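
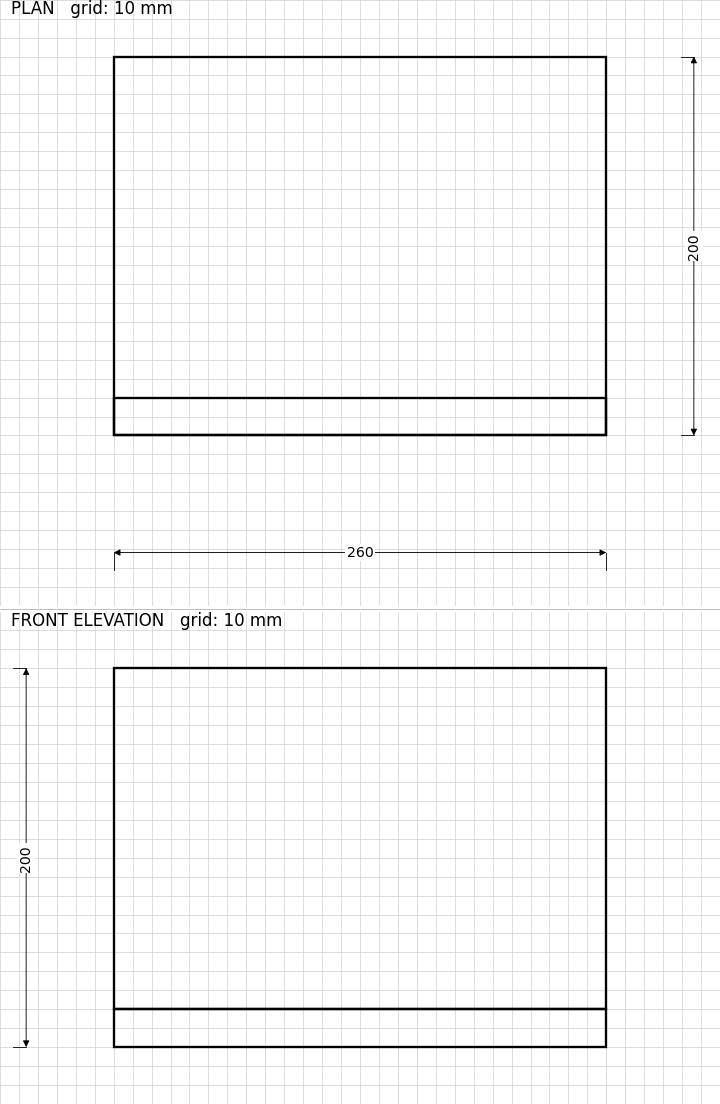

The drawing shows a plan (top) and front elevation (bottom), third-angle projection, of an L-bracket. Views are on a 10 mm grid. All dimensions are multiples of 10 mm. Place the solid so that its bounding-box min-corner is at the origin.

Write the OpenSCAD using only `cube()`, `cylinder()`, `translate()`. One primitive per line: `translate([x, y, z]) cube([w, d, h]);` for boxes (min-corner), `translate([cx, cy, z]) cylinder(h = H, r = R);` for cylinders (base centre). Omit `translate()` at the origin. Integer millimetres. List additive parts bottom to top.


cube([260, 200, 20]);
translate([0, 0, 20]) cube([260, 20, 180]);


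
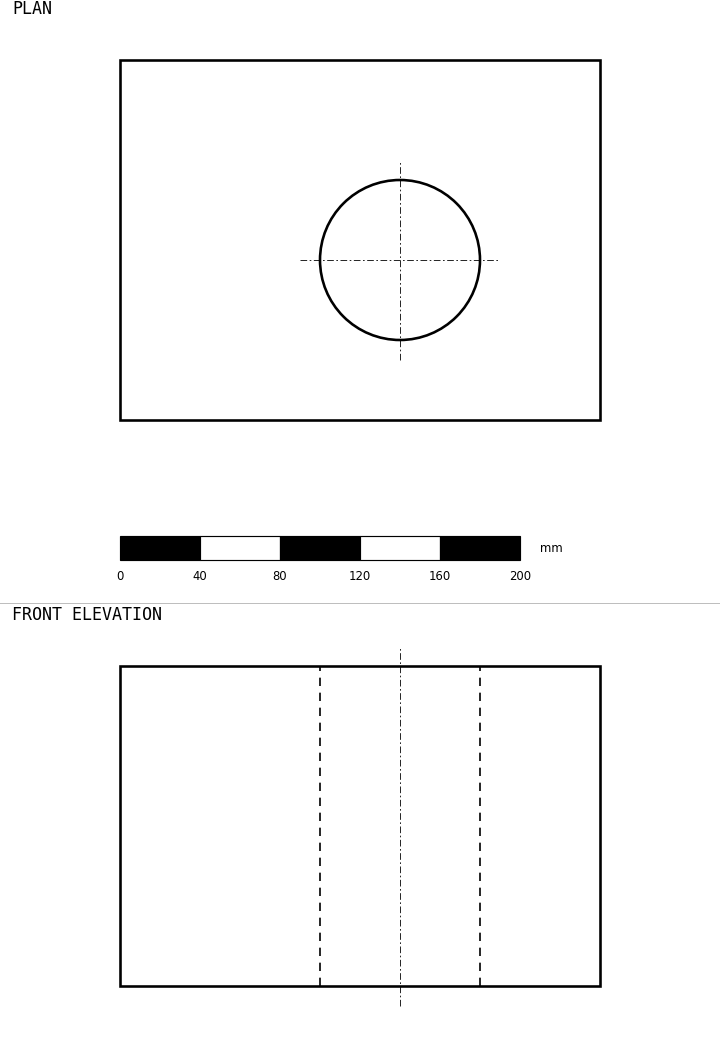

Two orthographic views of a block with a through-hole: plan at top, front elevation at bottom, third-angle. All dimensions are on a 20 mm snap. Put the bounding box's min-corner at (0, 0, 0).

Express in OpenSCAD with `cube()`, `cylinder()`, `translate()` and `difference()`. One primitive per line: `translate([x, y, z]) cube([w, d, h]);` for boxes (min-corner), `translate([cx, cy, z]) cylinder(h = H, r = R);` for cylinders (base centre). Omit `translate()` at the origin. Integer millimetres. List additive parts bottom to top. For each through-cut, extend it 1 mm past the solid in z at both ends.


difference() {
  cube([240, 180, 160]);
  translate([140, 80, -1]) cylinder(h = 162, r = 40);
}


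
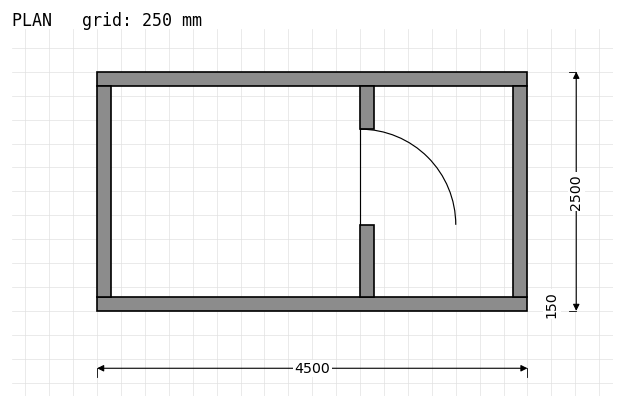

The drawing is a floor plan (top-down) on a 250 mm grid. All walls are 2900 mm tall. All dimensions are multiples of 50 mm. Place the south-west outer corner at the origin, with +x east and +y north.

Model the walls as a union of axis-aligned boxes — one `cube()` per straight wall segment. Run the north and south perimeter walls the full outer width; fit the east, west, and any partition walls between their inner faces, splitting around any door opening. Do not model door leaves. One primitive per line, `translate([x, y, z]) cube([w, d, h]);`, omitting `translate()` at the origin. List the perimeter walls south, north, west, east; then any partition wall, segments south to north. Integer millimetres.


cube([4500, 150, 2900]);
translate([0, 2350, 0]) cube([4500, 150, 2900]);
translate([0, 150, 0]) cube([150, 2200, 2900]);
translate([4350, 150, 0]) cube([150, 2200, 2900]);
translate([2750, 150, 0]) cube([150, 750, 2900]);
translate([2750, 1900, 0]) cube([150, 450, 2900]);


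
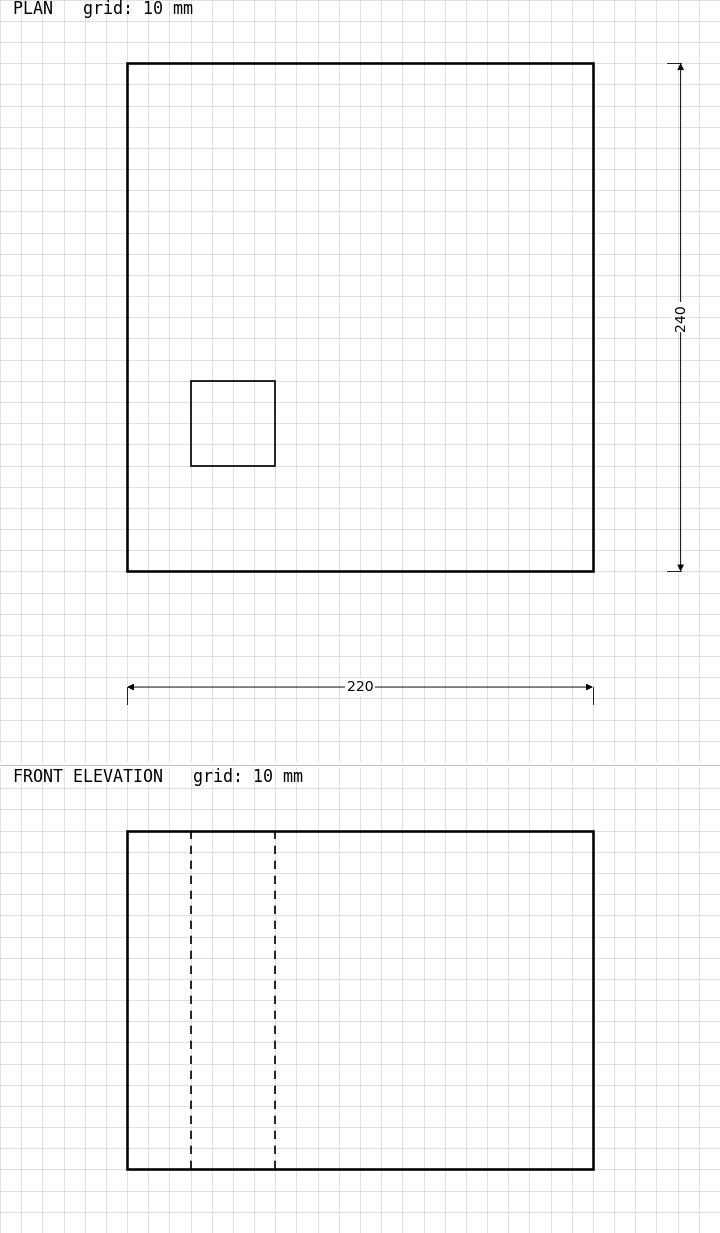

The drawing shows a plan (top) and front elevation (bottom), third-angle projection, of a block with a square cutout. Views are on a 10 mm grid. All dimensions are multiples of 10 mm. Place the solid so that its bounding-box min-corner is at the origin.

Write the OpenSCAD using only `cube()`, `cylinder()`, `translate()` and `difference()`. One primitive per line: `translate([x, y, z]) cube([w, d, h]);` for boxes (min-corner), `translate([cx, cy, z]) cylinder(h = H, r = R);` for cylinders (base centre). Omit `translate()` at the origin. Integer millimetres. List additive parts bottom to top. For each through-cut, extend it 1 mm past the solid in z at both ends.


difference() {
  cube([220, 240, 160]);
  translate([30, 50, -1]) cube([40, 40, 162]);
}


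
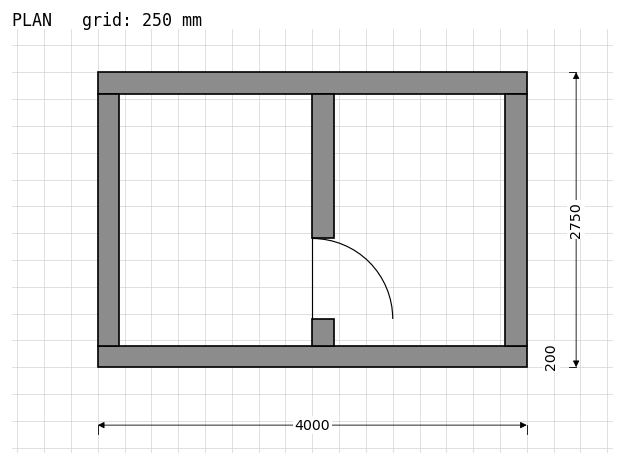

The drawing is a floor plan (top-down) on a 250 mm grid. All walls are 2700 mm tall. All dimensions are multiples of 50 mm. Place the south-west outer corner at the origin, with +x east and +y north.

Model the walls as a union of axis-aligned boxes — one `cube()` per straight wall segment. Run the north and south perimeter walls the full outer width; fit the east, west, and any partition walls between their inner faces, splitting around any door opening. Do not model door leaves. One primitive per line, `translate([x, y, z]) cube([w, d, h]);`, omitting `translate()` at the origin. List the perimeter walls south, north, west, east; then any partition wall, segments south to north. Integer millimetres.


cube([4000, 200, 2700]);
translate([0, 2550, 0]) cube([4000, 200, 2700]);
translate([0, 200, 0]) cube([200, 2350, 2700]);
translate([3800, 200, 0]) cube([200, 2350, 2700]);
translate([2000, 200, 0]) cube([200, 250, 2700]);
translate([2000, 1200, 0]) cube([200, 1350, 2700]);


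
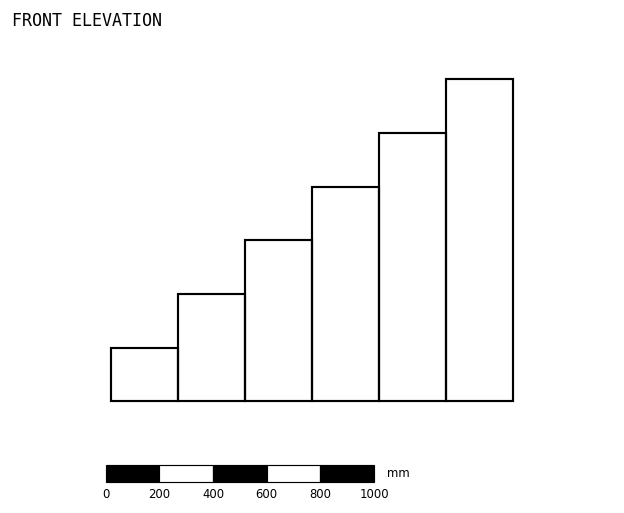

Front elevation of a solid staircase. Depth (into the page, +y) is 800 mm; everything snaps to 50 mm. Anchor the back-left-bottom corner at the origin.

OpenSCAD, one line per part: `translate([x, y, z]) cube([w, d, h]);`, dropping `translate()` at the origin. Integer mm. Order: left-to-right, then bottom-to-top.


cube([250, 800, 200]);
translate([250, 0, 0]) cube([250, 800, 400]);
translate([500, 0, 0]) cube([250, 800, 600]);
translate([750, 0, 0]) cube([250, 800, 800]);
translate([1000, 0, 0]) cube([250, 800, 1000]);
translate([1250, 0, 0]) cube([250, 800, 1200]);


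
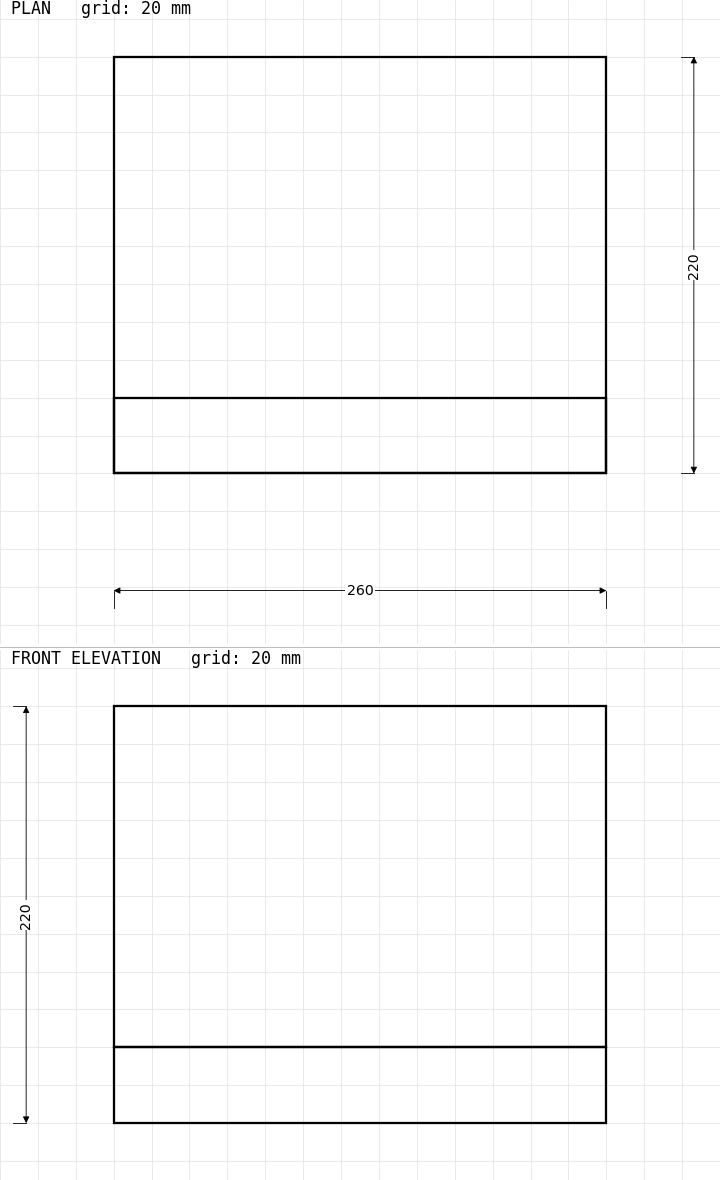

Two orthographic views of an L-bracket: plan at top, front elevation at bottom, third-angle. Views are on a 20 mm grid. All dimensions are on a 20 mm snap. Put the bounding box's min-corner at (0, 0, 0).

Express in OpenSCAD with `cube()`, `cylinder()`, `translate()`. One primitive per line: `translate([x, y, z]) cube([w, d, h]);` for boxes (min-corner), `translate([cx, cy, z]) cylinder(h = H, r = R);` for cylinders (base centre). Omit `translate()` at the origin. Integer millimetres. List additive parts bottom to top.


cube([260, 220, 40]);
translate([0, 0, 40]) cube([260, 40, 180]);


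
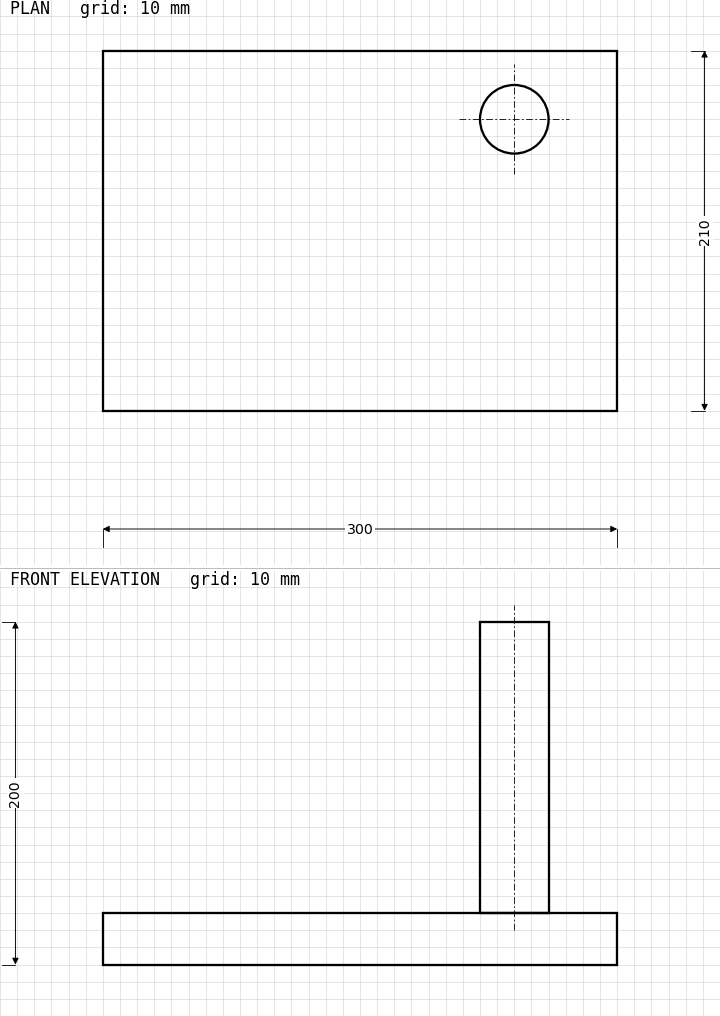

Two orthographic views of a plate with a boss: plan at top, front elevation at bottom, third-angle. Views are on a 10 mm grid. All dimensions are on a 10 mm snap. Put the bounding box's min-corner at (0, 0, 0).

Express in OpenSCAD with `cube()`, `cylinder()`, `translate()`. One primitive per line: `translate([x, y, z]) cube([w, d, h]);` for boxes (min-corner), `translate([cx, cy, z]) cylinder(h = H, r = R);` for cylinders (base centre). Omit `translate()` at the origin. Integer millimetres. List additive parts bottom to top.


cube([300, 210, 30]);
translate([240, 170, 30]) cylinder(h = 170, r = 20);


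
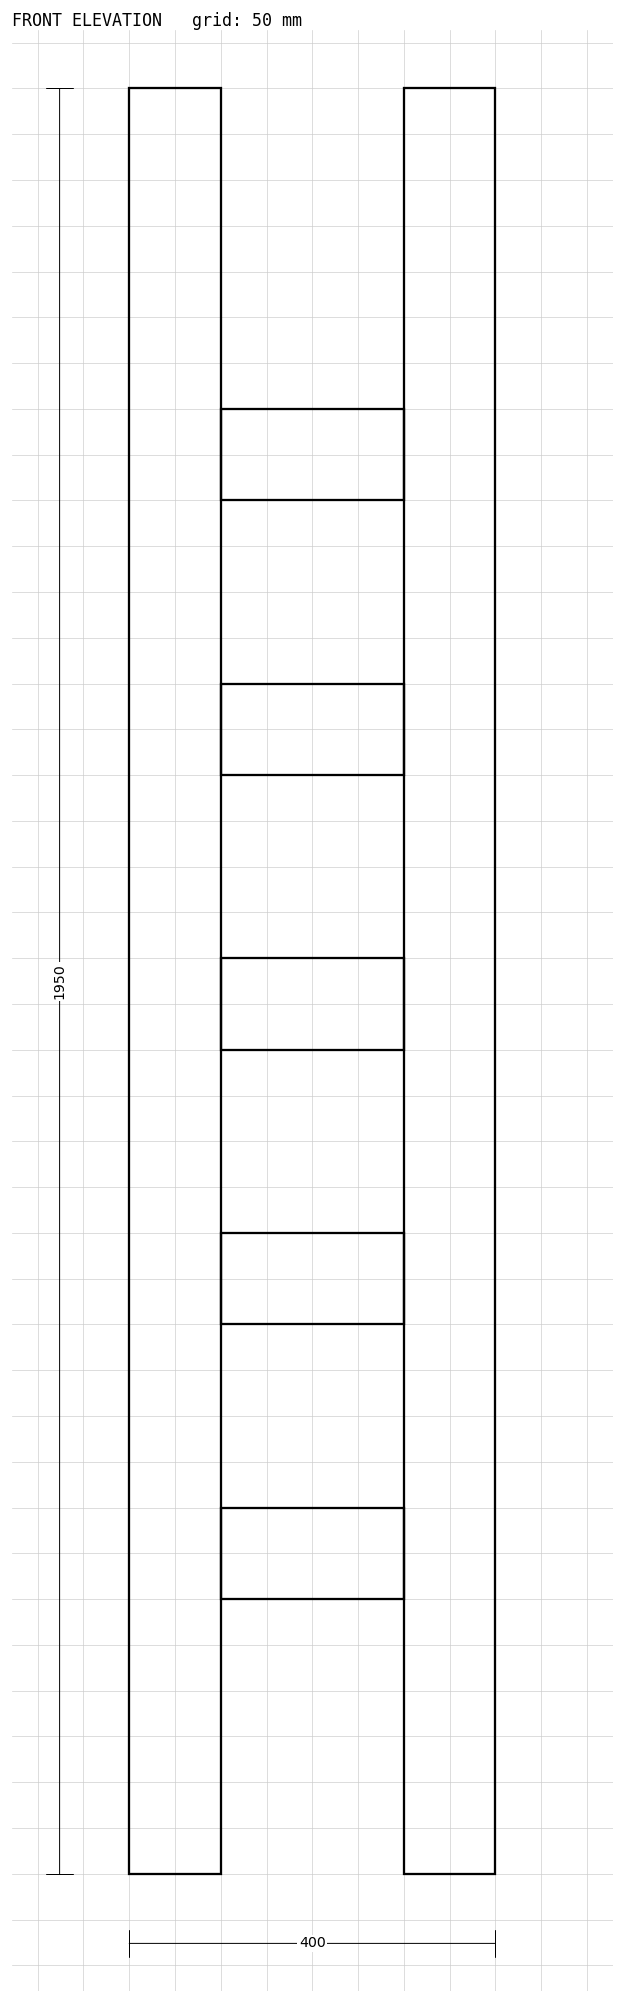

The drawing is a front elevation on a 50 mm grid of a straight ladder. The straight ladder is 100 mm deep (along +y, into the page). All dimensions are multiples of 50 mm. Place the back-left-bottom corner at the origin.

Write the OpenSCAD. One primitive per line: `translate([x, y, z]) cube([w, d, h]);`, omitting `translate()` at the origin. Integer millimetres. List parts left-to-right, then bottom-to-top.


cube([100, 100, 1950]);
translate([100, 0, 300]) cube([200, 100, 100]);
translate([100, 0, 600]) cube([200, 100, 100]);
translate([100, 0, 900]) cube([200, 100, 100]);
translate([100, 0, 1200]) cube([200, 100, 100]);
translate([100, 0, 1500]) cube([200, 100, 100]);
translate([300, 0, 0]) cube([100, 100, 1950]);


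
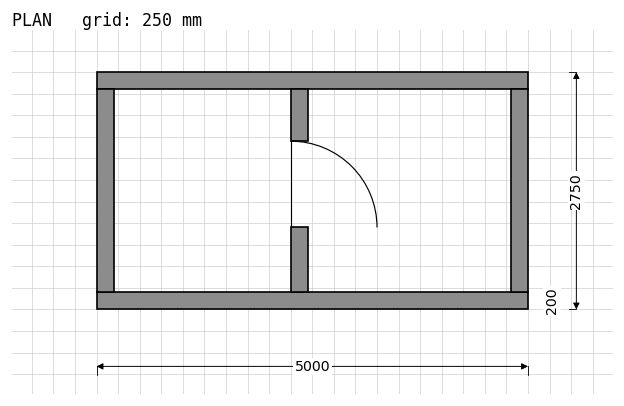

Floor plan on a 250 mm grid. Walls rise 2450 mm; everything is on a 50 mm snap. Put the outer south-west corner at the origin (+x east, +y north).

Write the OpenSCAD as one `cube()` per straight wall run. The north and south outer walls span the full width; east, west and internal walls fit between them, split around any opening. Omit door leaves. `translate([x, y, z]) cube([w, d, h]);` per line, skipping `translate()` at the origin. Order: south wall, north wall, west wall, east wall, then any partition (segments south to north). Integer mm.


cube([5000, 200, 2450]);
translate([0, 2550, 0]) cube([5000, 200, 2450]);
translate([0, 200, 0]) cube([200, 2350, 2450]);
translate([4800, 200, 0]) cube([200, 2350, 2450]);
translate([2250, 200, 0]) cube([200, 750, 2450]);
translate([2250, 1950, 0]) cube([200, 600, 2450]);


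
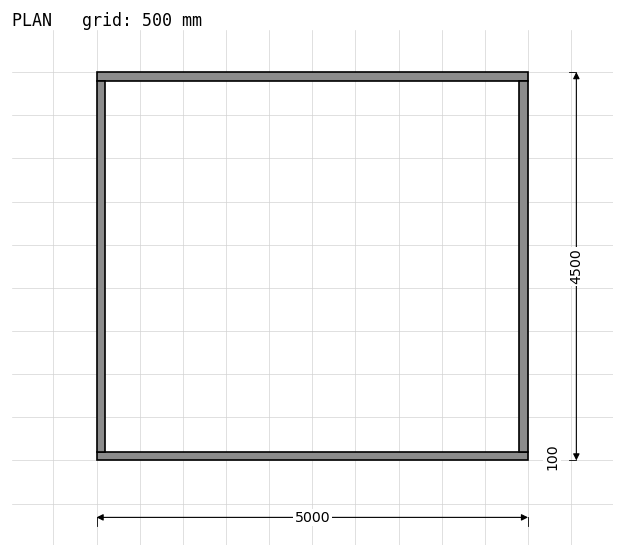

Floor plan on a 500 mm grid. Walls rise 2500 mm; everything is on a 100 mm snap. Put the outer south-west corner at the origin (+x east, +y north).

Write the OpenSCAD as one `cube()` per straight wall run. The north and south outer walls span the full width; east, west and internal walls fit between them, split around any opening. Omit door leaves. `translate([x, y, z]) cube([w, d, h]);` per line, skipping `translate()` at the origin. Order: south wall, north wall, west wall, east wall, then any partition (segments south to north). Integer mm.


cube([5000, 100, 2500]);
translate([0, 4400, 0]) cube([5000, 100, 2500]);
translate([0, 100, 0]) cube([100, 4300, 2500]);
translate([4900, 100, 0]) cube([100, 4300, 2500]);


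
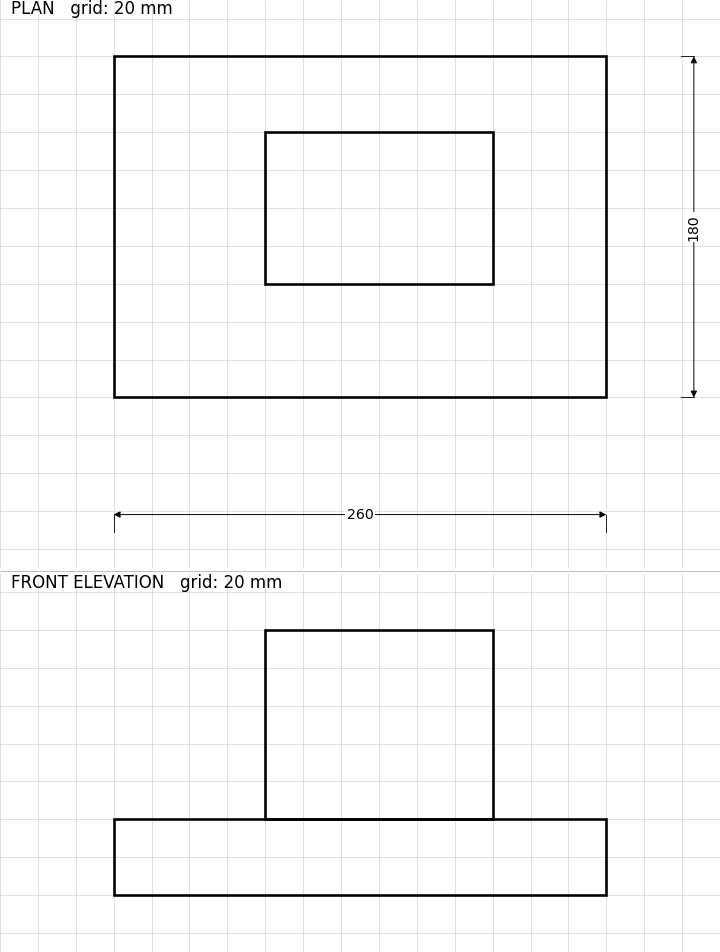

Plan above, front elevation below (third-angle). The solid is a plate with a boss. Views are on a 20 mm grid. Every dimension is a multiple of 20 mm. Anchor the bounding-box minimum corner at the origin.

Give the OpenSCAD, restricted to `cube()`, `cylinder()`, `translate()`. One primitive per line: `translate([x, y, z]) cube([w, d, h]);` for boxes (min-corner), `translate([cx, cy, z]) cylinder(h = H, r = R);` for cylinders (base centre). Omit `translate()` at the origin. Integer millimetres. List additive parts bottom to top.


cube([260, 180, 40]);
translate([80, 60, 40]) cube([120, 80, 100]);


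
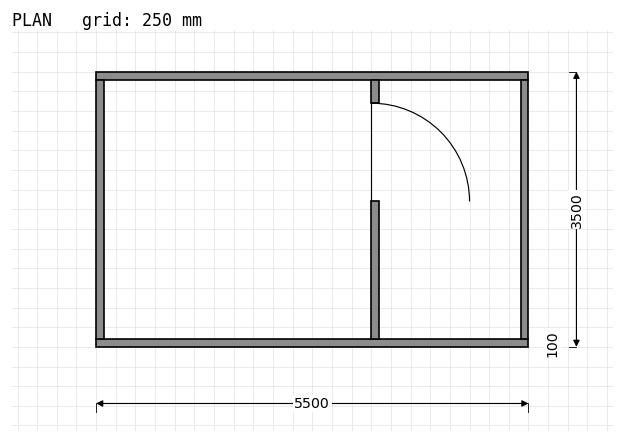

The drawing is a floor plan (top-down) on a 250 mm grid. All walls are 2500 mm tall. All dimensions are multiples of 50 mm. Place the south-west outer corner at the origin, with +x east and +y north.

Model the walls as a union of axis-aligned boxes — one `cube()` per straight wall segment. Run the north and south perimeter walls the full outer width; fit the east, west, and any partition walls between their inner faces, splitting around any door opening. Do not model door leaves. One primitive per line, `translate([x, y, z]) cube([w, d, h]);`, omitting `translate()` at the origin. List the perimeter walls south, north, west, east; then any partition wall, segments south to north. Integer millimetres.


cube([5500, 100, 2500]);
translate([0, 3400, 0]) cube([5500, 100, 2500]);
translate([0, 100, 0]) cube([100, 3300, 2500]);
translate([5400, 100, 0]) cube([100, 3300, 2500]);
translate([3500, 100, 0]) cube([100, 1750, 2500]);
translate([3500, 3100, 0]) cube([100, 300, 2500]);


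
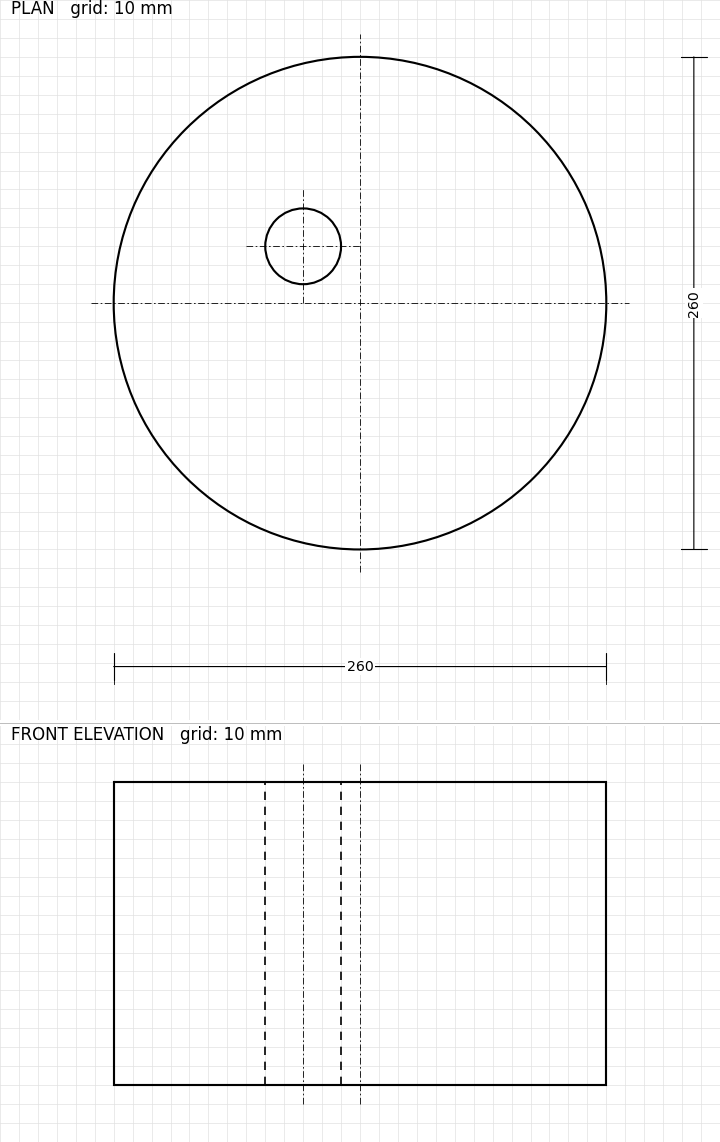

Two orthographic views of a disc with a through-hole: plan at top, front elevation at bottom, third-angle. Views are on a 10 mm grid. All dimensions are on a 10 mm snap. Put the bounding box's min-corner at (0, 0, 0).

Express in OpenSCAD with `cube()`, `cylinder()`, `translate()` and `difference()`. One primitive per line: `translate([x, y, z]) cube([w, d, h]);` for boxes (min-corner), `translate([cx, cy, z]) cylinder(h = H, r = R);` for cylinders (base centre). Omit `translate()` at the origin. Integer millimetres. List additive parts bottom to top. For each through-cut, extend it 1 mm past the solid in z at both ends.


difference() {
  translate([130, 130, 0]) cylinder(h = 160, r = 130);
  translate([100, 160, -1]) cylinder(h = 162, r = 20);
}


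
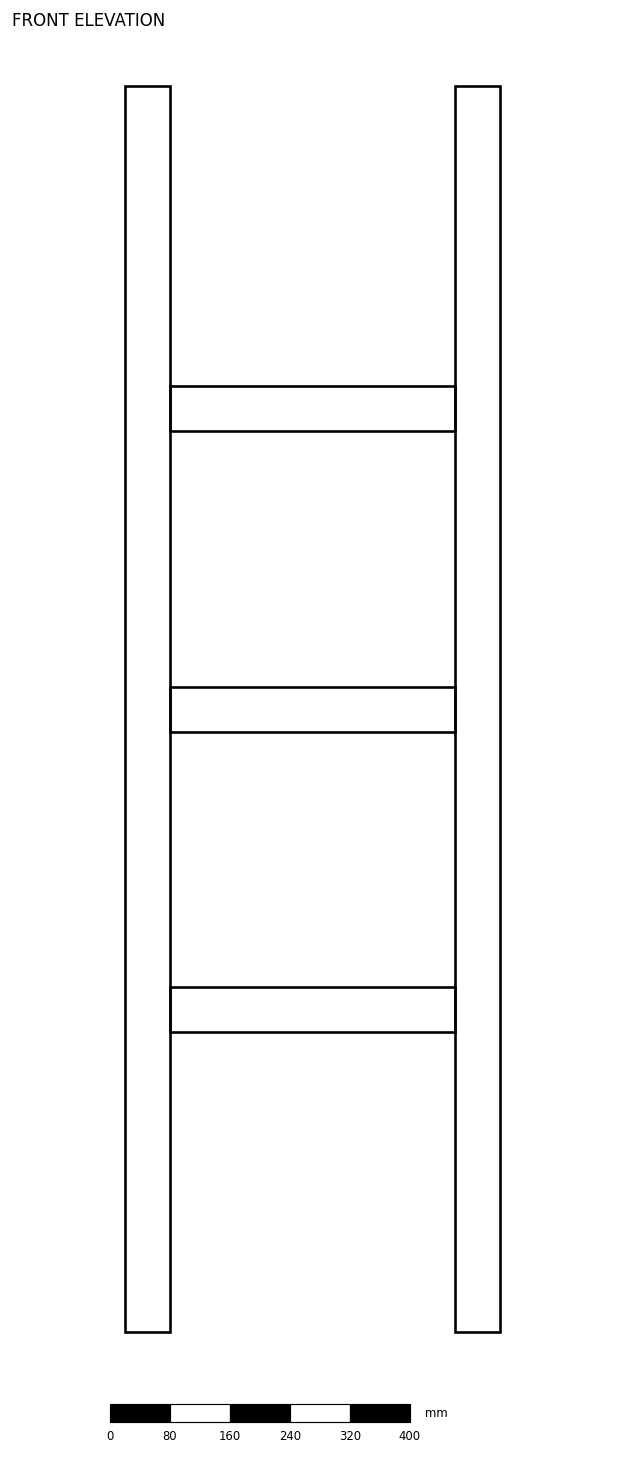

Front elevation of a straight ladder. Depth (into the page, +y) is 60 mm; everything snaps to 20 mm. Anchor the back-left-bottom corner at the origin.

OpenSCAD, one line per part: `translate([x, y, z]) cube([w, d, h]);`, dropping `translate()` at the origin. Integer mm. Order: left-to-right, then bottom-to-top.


cube([60, 60, 1660]);
translate([60, 0, 400]) cube([380, 60, 60]);
translate([60, 0, 800]) cube([380, 60, 60]);
translate([60, 0, 1200]) cube([380, 60, 60]);
translate([440, 0, 0]) cube([60, 60, 1660]);


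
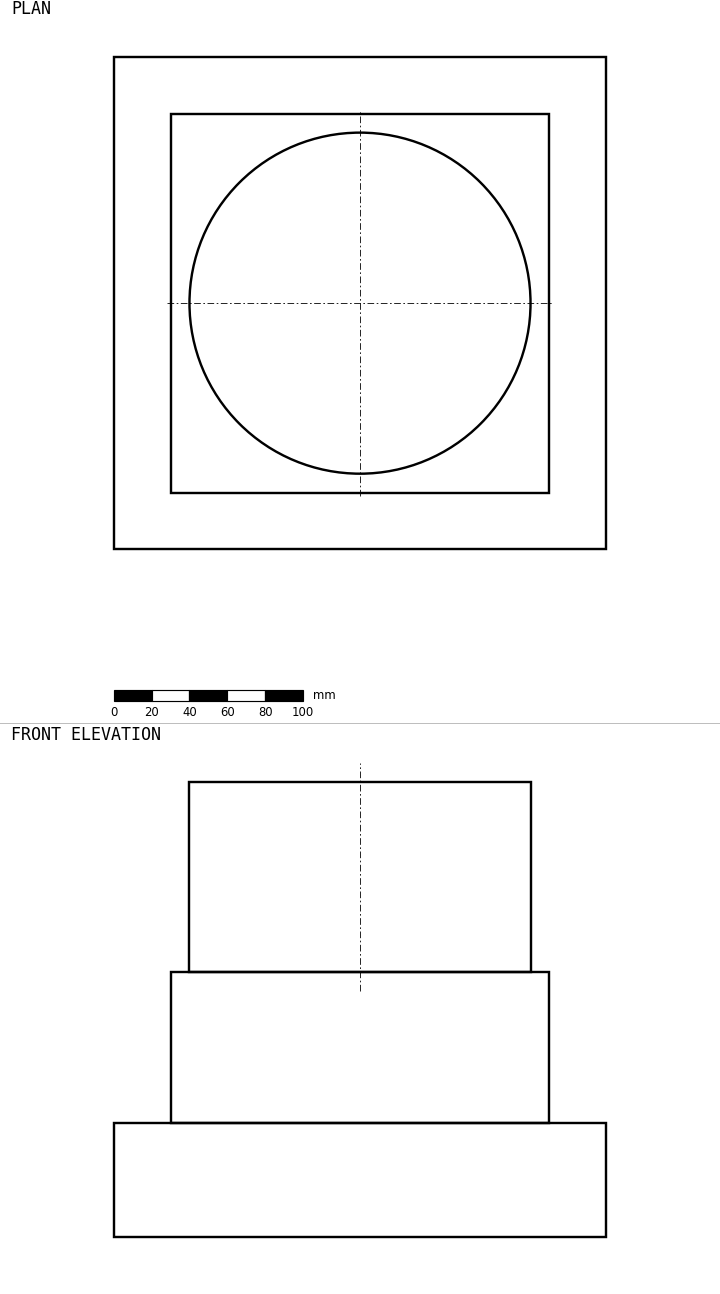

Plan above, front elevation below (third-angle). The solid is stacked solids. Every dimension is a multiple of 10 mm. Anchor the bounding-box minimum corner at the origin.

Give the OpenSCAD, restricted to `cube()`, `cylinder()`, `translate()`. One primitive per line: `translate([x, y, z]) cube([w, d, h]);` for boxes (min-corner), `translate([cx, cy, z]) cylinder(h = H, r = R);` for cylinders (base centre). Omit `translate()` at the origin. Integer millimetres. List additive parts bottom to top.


cube([260, 260, 60]);
translate([30, 30, 60]) cube([200, 200, 80]);
translate([130, 130, 140]) cylinder(h = 100, r = 90);


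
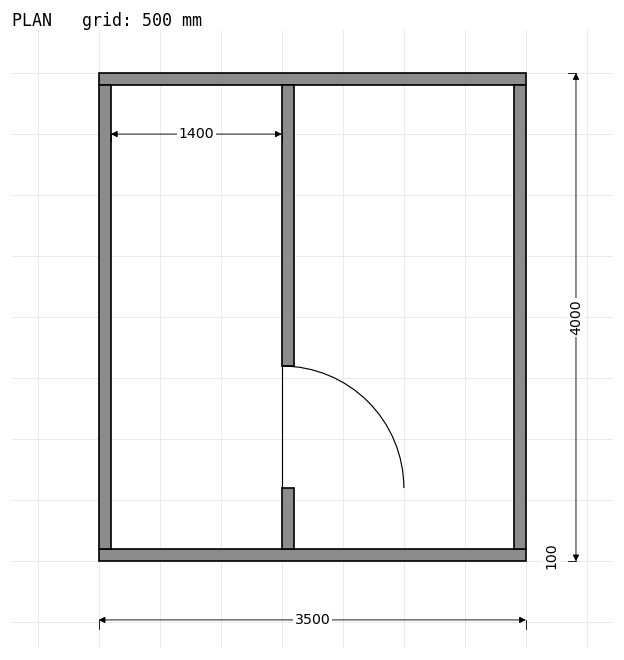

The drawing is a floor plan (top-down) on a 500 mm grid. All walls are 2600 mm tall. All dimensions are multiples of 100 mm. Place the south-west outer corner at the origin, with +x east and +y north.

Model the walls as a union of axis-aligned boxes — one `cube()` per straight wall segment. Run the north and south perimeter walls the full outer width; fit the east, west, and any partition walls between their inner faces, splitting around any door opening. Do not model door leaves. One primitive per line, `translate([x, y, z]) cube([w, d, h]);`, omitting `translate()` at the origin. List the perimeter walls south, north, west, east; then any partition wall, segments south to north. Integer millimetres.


cube([3500, 100, 2600]);
translate([0, 3900, 0]) cube([3500, 100, 2600]);
translate([0, 100, 0]) cube([100, 3800, 2600]);
translate([3400, 100, 0]) cube([100, 3800, 2600]);
translate([1500, 100, 0]) cube([100, 500, 2600]);
translate([1500, 1600, 0]) cube([100, 2300, 2600]);


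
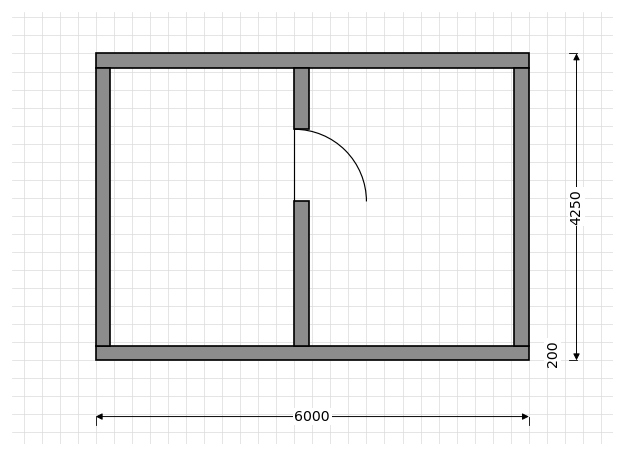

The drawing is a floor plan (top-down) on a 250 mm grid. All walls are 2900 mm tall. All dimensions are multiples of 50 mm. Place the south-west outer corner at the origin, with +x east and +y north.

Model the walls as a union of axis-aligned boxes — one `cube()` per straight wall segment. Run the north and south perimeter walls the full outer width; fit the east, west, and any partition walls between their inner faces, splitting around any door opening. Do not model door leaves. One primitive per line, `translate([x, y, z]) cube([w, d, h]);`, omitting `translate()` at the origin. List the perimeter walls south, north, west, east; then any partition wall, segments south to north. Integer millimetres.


cube([6000, 200, 2900]);
translate([0, 4050, 0]) cube([6000, 200, 2900]);
translate([0, 200, 0]) cube([200, 3850, 2900]);
translate([5800, 200, 0]) cube([200, 3850, 2900]);
translate([2750, 200, 0]) cube([200, 2000, 2900]);
translate([2750, 3200, 0]) cube([200, 850, 2900]);


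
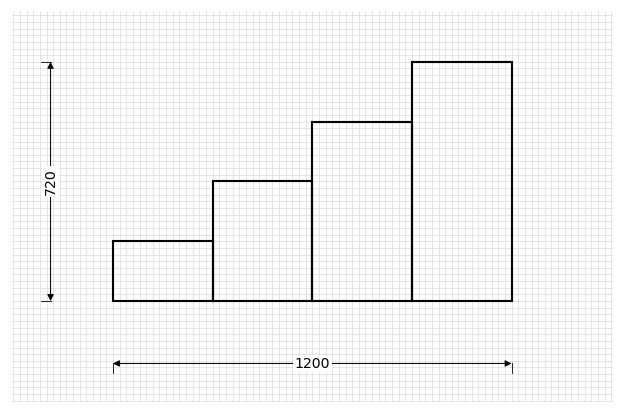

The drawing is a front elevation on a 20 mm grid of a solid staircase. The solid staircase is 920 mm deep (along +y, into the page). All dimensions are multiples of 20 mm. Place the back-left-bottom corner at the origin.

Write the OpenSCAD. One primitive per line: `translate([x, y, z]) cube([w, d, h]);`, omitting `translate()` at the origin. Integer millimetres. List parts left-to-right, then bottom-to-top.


cube([300, 920, 180]);
translate([300, 0, 0]) cube([300, 920, 360]);
translate([600, 0, 0]) cube([300, 920, 540]);
translate([900, 0, 0]) cube([300, 920, 720]);


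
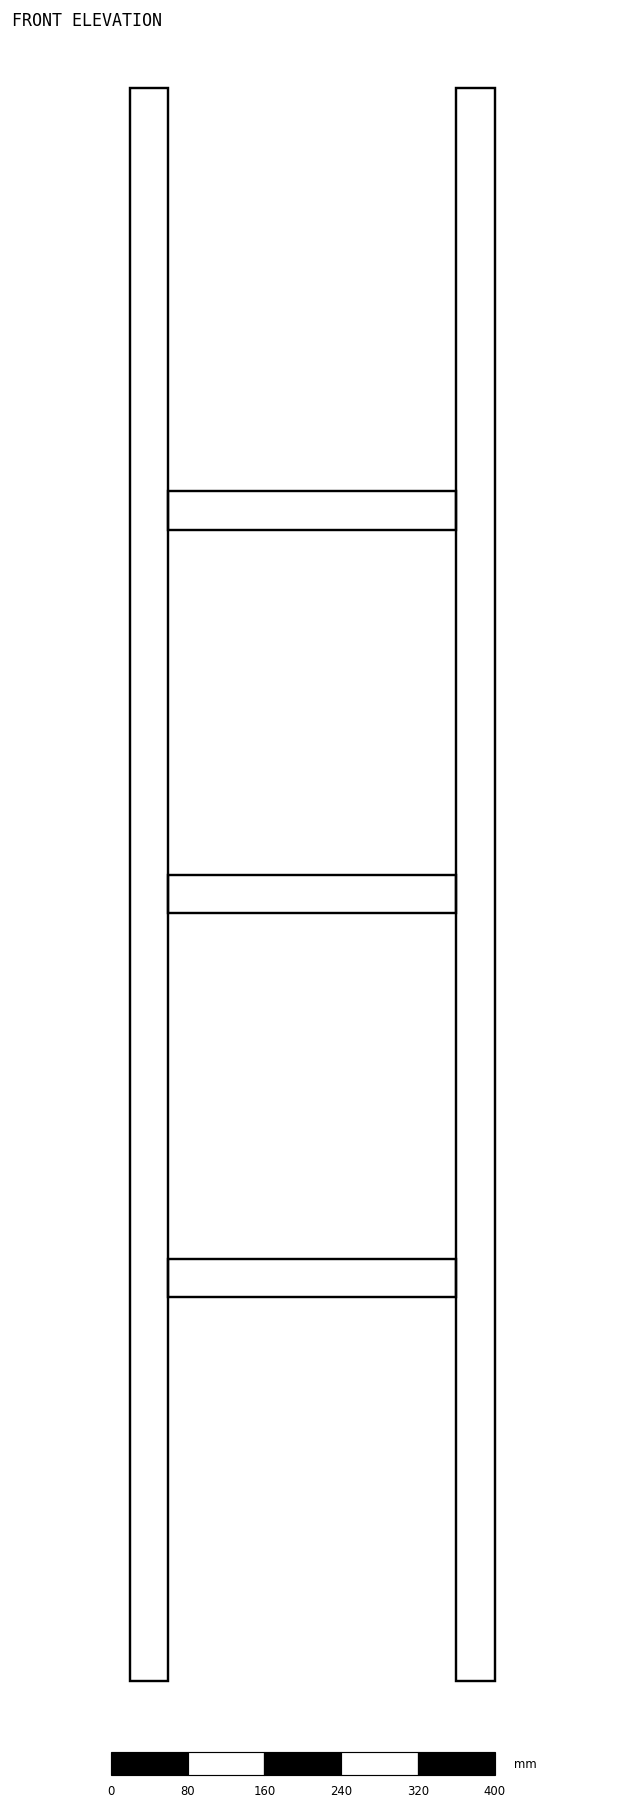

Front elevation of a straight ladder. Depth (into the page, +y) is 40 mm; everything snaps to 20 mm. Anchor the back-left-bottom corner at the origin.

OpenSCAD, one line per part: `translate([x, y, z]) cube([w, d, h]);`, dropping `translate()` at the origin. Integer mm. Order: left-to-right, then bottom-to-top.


cube([40, 40, 1660]);
translate([40, 0, 400]) cube([300, 40, 40]);
translate([40, 0, 800]) cube([300, 40, 40]);
translate([40, 0, 1200]) cube([300, 40, 40]);
translate([340, 0, 0]) cube([40, 40, 1660]);


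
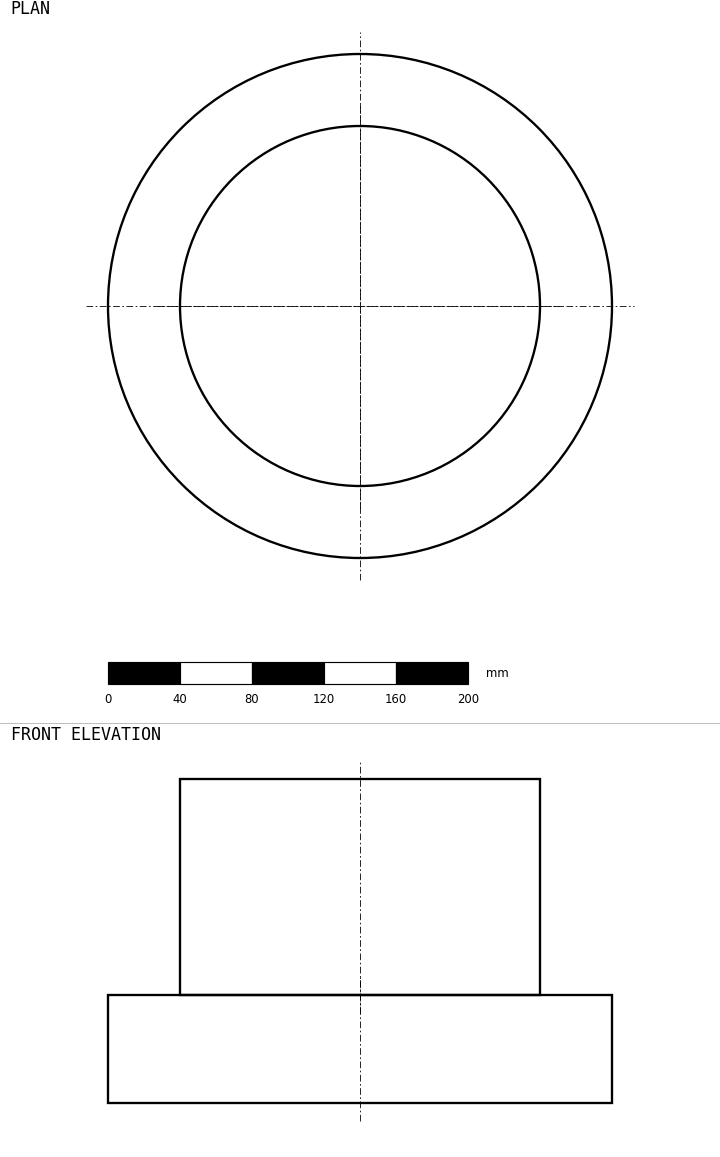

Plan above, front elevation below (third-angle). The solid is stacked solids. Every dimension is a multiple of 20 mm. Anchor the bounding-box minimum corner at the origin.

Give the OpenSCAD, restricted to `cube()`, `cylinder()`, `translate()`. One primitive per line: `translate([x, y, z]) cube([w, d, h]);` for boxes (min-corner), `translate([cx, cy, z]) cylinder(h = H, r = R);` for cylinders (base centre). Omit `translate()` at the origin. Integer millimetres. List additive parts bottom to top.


translate([140, 140, 0]) cylinder(h = 60, r = 140);
translate([140, 140, 60]) cylinder(h = 120, r = 100);


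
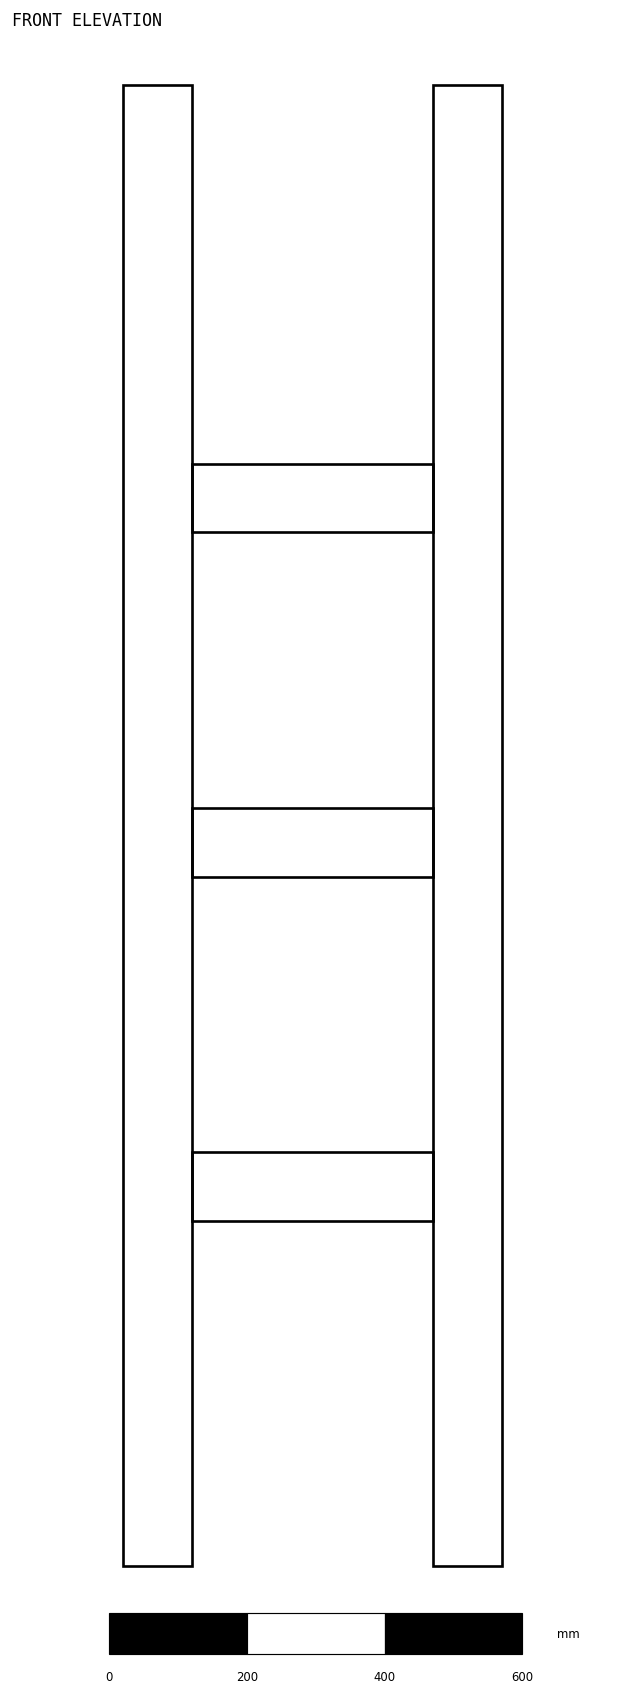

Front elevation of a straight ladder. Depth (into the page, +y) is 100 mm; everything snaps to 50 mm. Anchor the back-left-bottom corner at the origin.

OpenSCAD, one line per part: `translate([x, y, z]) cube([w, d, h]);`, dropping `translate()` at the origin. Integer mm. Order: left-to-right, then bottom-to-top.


cube([100, 100, 2150]);
translate([100, 0, 500]) cube([350, 100, 100]);
translate([100, 0, 1000]) cube([350, 100, 100]);
translate([100, 0, 1500]) cube([350, 100, 100]);
translate([450, 0, 0]) cube([100, 100, 2150]);


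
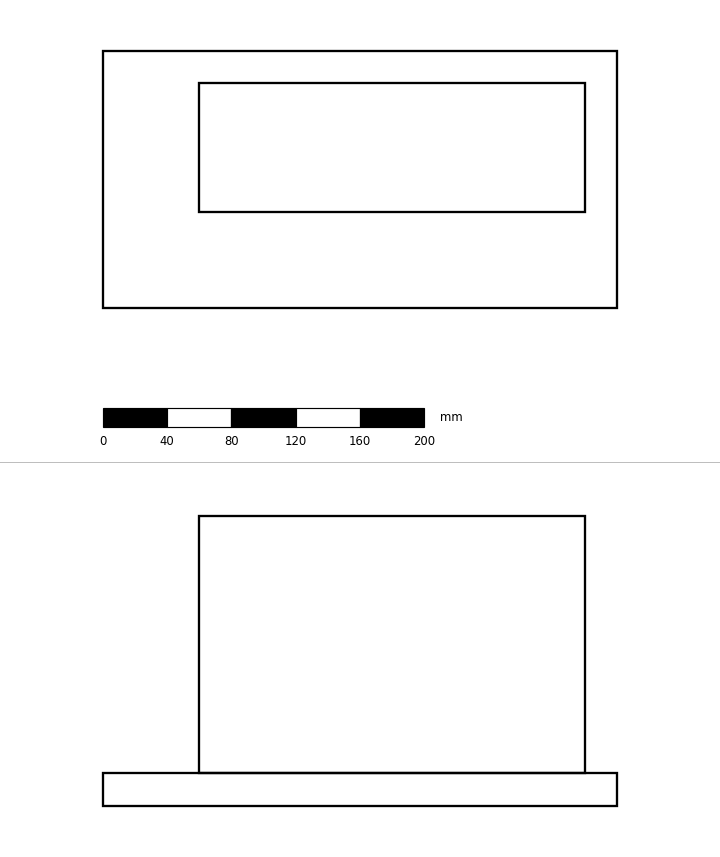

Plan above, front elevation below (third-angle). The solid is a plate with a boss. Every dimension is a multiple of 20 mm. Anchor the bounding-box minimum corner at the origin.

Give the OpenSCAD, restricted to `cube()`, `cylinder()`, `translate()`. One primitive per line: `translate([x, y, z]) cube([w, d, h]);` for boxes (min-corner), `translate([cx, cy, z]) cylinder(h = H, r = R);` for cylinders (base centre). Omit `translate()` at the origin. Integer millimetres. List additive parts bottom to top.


cube([320, 160, 20]);
translate([60, 60, 20]) cube([240, 80, 160]);


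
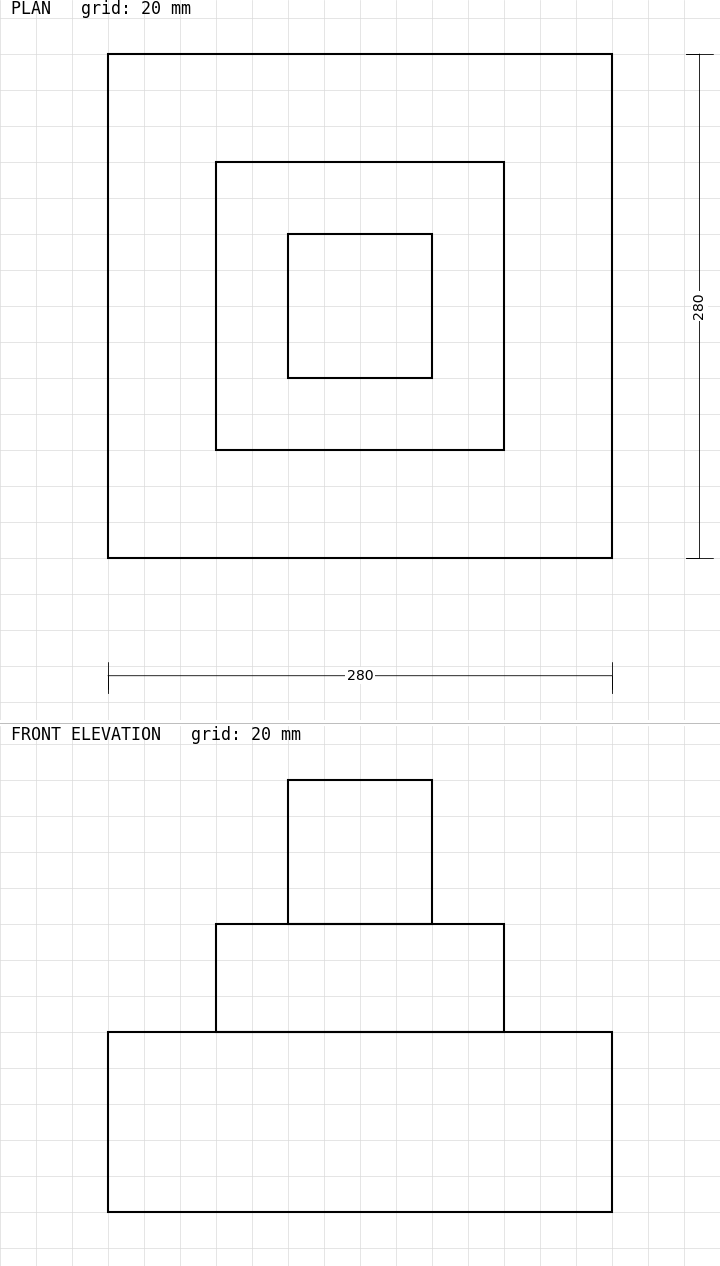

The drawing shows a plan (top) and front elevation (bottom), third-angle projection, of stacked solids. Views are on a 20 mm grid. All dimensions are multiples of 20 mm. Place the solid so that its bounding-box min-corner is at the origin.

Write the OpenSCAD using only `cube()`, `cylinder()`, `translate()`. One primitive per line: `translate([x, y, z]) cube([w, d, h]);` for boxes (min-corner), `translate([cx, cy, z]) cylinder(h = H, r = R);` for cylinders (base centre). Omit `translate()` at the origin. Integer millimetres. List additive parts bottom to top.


cube([280, 280, 100]);
translate([60, 60, 100]) cube([160, 160, 60]);
translate([100, 100, 160]) cube([80, 80, 80]);


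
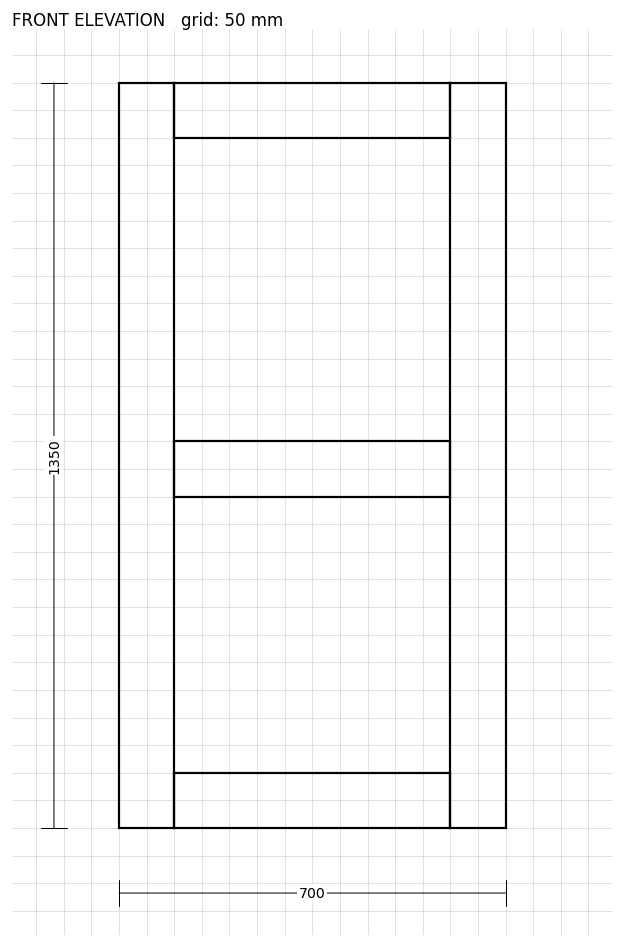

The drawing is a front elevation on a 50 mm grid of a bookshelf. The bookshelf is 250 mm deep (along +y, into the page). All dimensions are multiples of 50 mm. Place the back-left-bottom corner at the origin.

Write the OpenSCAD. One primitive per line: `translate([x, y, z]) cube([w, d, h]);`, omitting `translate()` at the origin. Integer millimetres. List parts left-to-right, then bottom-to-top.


cube([100, 250, 1350]);
translate([100, 0, 0]) cube([500, 250, 100]);
translate([100, 0, 600]) cube([500, 250, 100]);
translate([100, 0, 1250]) cube([500, 250, 100]);
translate([600, 0, 0]) cube([100, 250, 1350]);


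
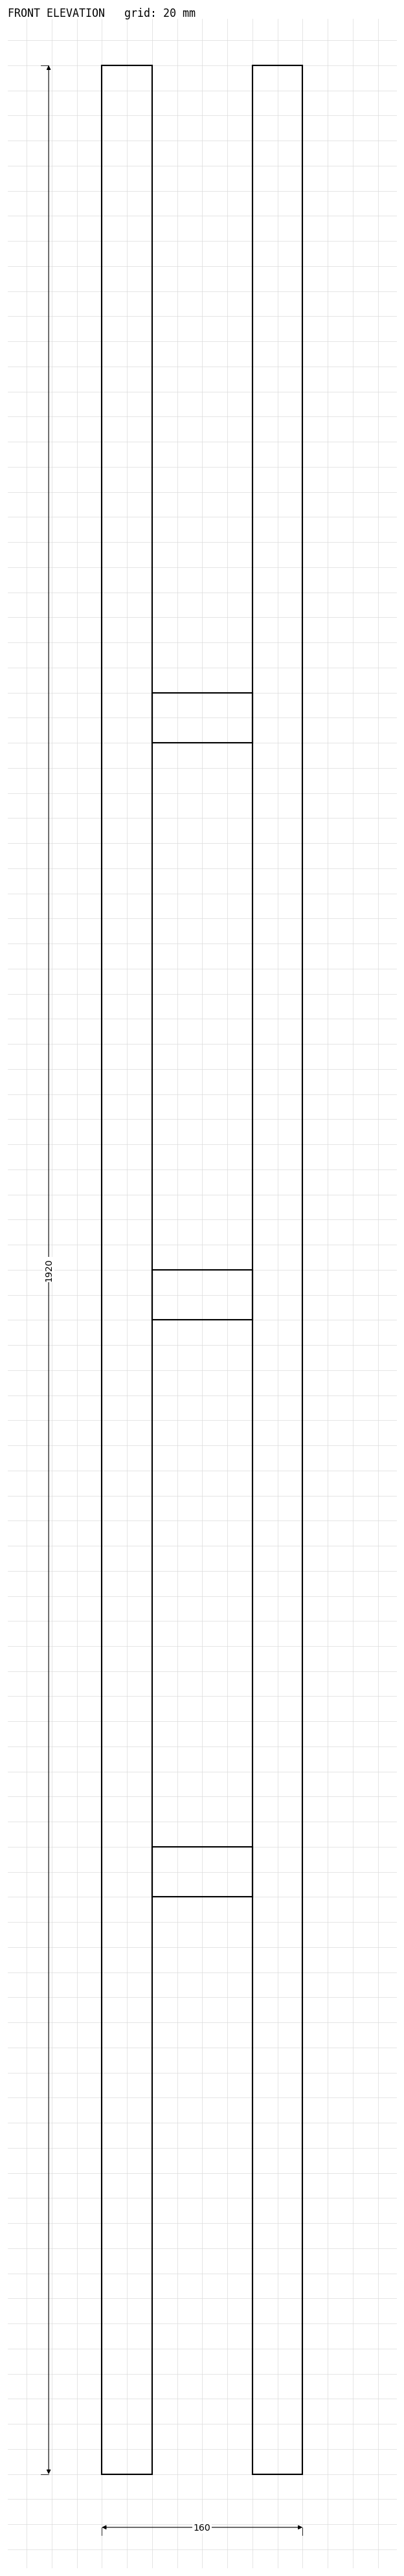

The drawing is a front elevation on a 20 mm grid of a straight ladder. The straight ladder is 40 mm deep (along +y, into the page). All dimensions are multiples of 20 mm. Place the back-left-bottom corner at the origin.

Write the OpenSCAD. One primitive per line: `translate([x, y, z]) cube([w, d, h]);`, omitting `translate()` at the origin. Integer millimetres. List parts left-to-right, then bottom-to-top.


cube([40, 40, 1920]);
translate([40, 0, 460]) cube([80, 40, 40]);
translate([40, 0, 920]) cube([80, 40, 40]);
translate([40, 0, 1380]) cube([80, 40, 40]);
translate([120, 0, 0]) cube([40, 40, 1920]);


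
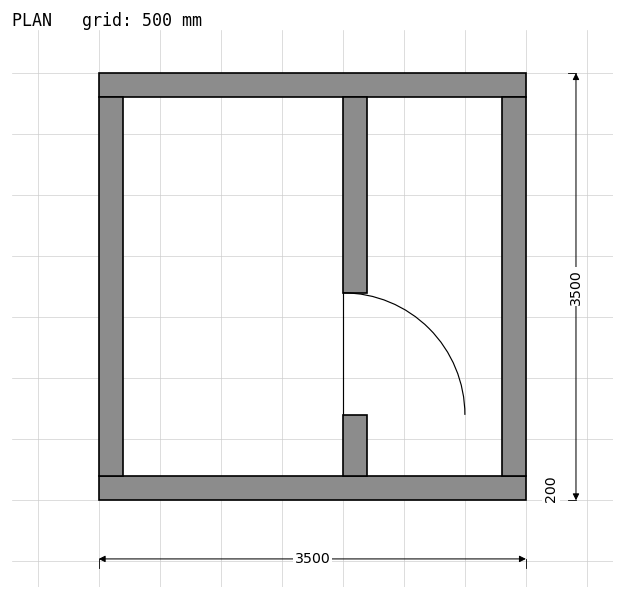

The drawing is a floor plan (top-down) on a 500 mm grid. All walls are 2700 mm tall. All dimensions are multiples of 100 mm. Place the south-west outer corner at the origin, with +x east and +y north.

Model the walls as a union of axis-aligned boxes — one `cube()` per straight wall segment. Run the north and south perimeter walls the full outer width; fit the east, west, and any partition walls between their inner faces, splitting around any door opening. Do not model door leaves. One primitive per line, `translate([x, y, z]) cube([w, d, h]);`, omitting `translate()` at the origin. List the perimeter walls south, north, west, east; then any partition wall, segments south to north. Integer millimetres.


cube([3500, 200, 2700]);
translate([0, 3300, 0]) cube([3500, 200, 2700]);
translate([0, 200, 0]) cube([200, 3100, 2700]);
translate([3300, 200, 0]) cube([200, 3100, 2700]);
translate([2000, 200, 0]) cube([200, 500, 2700]);
translate([2000, 1700, 0]) cube([200, 1600, 2700]);


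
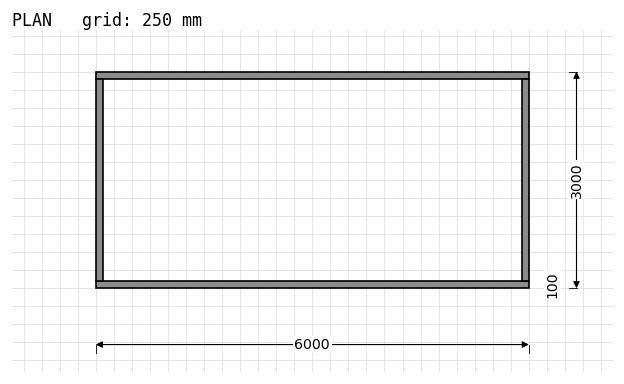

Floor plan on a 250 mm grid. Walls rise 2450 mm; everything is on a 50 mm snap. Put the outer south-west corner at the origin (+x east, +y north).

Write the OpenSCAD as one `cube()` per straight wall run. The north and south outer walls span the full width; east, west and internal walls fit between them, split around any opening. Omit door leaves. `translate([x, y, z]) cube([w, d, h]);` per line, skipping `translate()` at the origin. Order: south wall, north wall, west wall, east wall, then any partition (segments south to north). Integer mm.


cube([6000, 100, 2450]);
translate([0, 2900, 0]) cube([6000, 100, 2450]);
translate([0, 100, 0]) cube([100, 2800, 2450]);
translate([5900, 100, 0]) cube([100, 2800, 2450]);


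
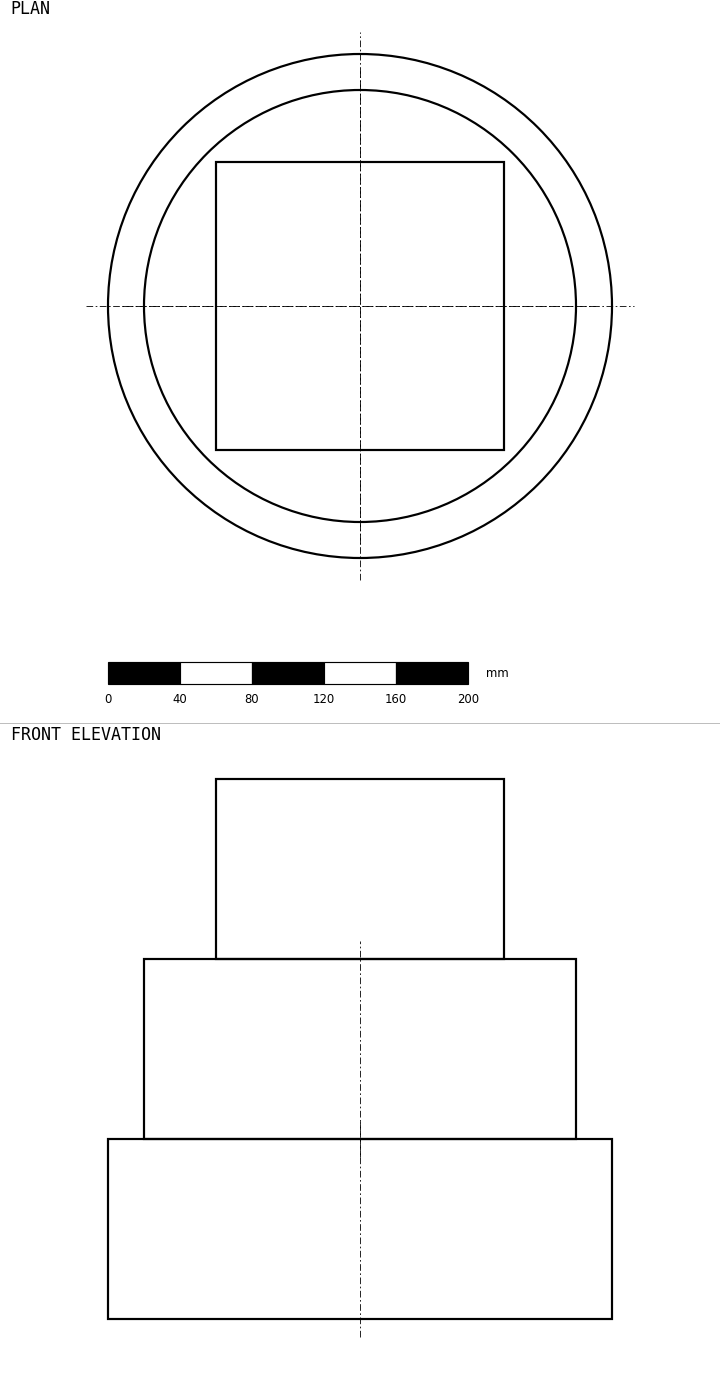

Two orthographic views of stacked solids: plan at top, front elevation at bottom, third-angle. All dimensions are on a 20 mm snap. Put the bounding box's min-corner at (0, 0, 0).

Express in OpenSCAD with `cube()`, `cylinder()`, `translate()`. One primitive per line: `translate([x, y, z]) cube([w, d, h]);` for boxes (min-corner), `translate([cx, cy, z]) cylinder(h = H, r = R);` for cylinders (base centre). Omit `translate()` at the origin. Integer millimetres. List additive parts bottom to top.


translate([140, 140, 0]) cylinder(h = 100, r = 140);
translate([140, 140, 100]) cylinder(h = 100, r = 120);
translate([60, 60, 200]) cube([160, 160, 100]);


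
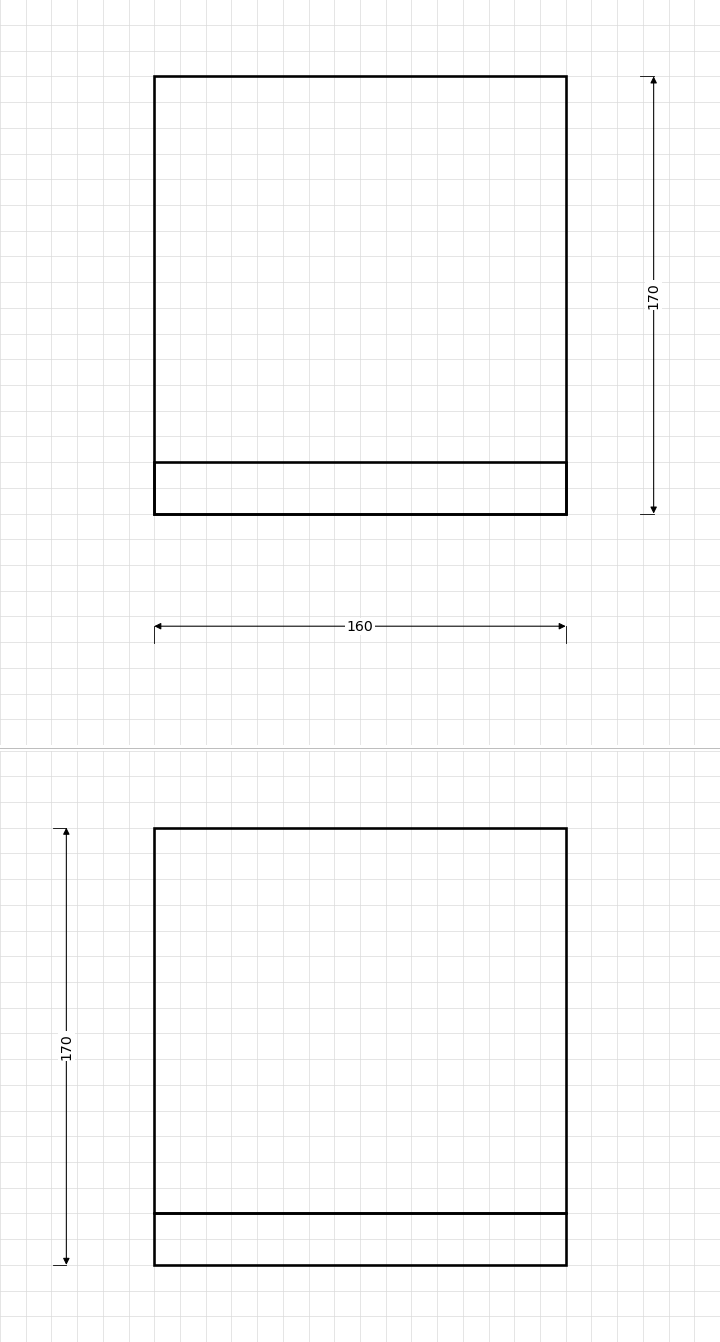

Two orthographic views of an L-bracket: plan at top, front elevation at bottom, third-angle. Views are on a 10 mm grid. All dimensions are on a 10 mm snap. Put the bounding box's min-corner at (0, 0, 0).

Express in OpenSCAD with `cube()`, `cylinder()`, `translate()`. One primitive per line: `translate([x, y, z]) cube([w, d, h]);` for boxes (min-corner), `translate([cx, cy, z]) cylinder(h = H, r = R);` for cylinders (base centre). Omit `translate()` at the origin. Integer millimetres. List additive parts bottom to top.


cube([160, 170, 20]);
translate([0, 0, 20]) cube([160, 20, 150]);


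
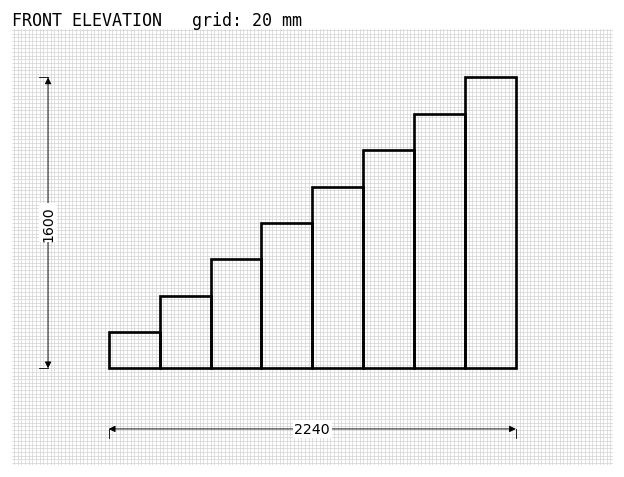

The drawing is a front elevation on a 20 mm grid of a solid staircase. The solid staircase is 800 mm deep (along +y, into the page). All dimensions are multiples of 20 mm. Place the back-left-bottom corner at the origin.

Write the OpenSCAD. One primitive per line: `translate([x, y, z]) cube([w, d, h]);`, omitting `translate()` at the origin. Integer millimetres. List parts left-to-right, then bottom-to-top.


cube([280, 800, 200]);
translate([280, 0, 0]) cube([280, 800, 400]);
translate([560, 0, 0]) cube([280, 800, 600]);
translate([840, 0, 0]) cube([280, 800, 800]);
translate([1120, 0, 0]) cube([280, 800, 1000]);
translate([1400, 0, 0]) cube([280, 800, 1200]);
translate([1680, 0, 0]) cube([280, 800, 1400]);
translate([1960, 0, 0]) cube([280, 800, 1600]);


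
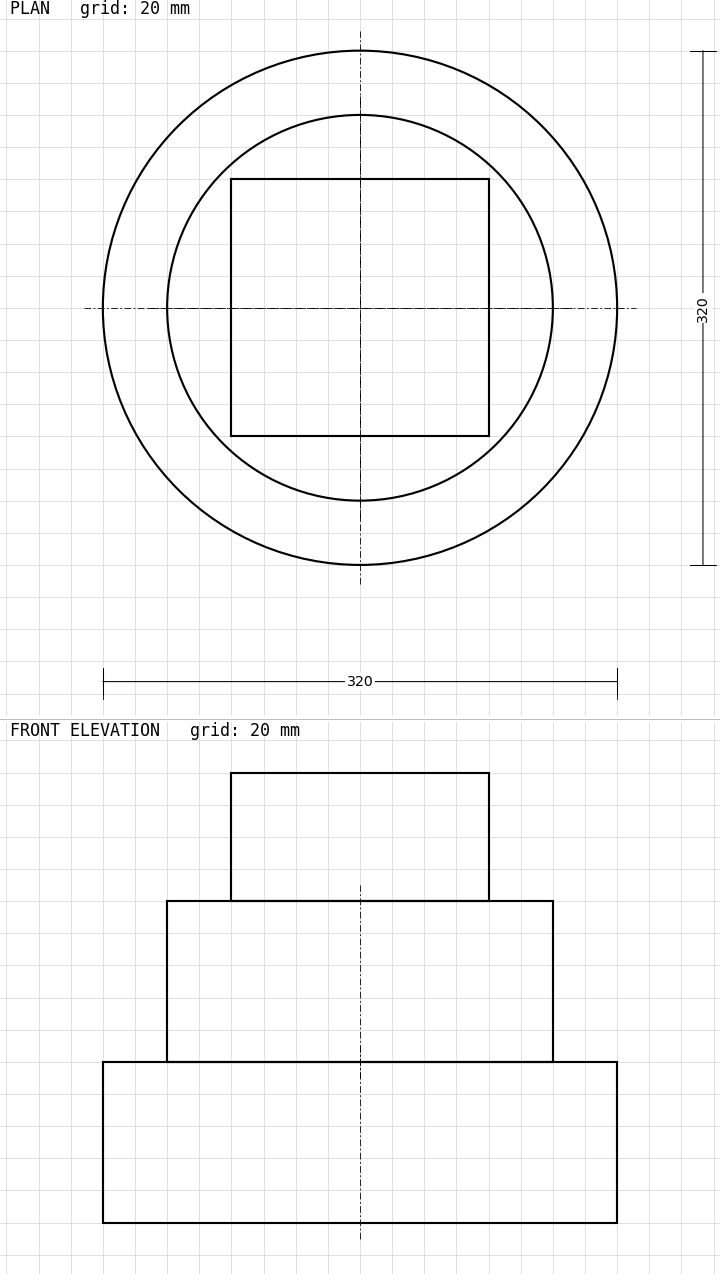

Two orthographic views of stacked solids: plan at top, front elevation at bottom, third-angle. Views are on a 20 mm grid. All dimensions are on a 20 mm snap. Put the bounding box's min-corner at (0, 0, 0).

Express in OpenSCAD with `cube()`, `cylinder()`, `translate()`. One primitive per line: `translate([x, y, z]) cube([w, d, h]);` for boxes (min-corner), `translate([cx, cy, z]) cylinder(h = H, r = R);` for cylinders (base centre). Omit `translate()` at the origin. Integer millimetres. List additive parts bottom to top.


translate([160, 160, 0]) cylinder(h = 100, r = 160);
translate([160, 160, 100]) cylinder(h = 100, r = 120);
translate([80, 80, 200]) cube([160, 160, 80]);


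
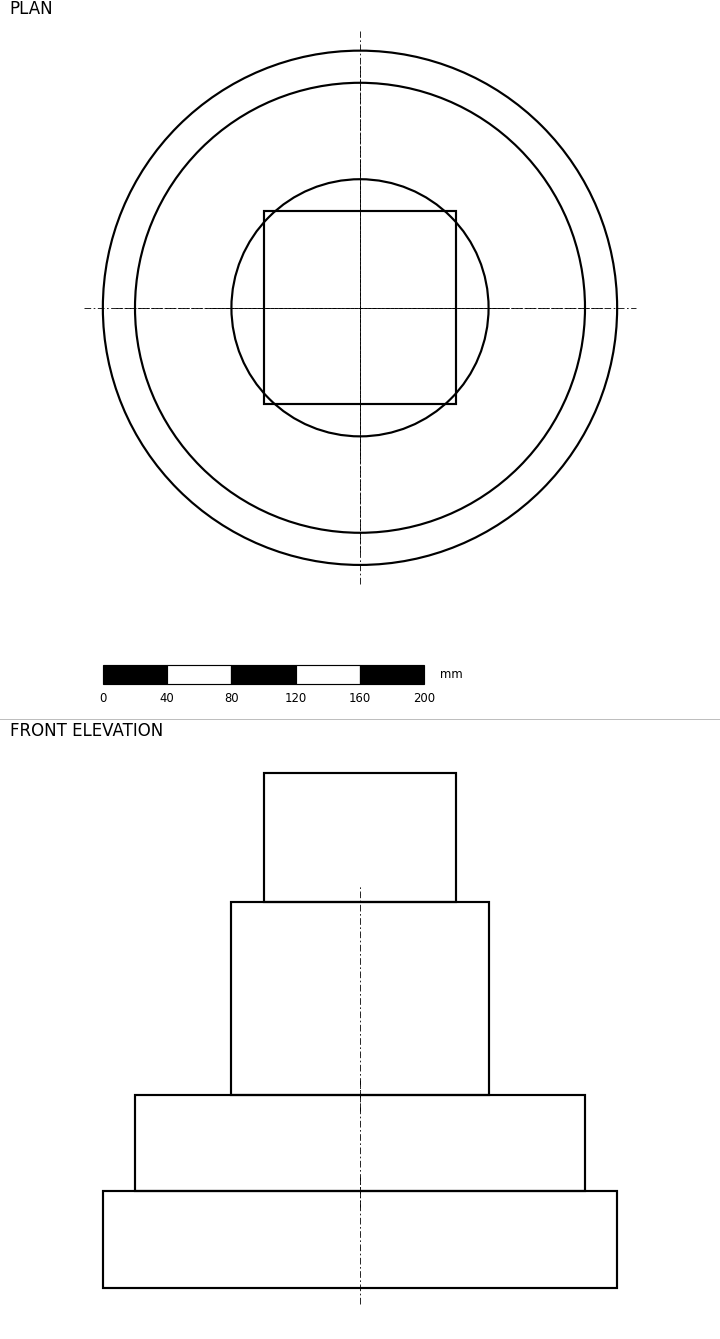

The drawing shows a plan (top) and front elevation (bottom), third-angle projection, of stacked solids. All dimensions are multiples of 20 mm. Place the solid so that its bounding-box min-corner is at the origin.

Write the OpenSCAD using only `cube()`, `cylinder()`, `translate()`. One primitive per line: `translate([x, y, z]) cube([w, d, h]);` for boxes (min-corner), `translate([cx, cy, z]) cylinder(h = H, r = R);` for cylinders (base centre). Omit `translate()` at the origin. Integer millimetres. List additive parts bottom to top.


translate([160, 160, 0]) cylinder(h = 60, r = 160);
translate([160, 160, 60]) cylinder(h = 60, r = 140);
translate([160, 160, 120]) cylinder(h = 120, r = 80);
translate([100, 100, 240]) cube([120, 120, 80]);


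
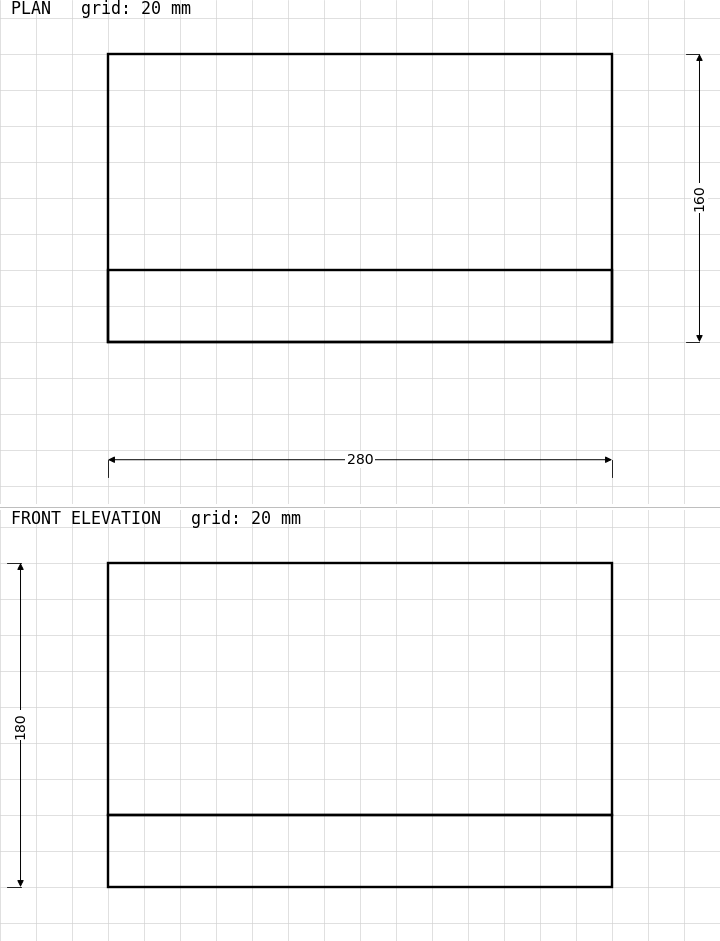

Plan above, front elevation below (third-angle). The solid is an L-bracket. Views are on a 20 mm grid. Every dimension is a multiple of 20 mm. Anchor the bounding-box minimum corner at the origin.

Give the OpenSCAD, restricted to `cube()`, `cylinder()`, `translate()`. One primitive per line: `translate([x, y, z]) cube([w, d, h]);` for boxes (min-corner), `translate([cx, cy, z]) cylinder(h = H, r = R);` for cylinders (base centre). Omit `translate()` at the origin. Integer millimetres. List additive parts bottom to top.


cube([280, 160, 40]);
translate([0, 0, 40]) cube([280, 40, 140]);
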